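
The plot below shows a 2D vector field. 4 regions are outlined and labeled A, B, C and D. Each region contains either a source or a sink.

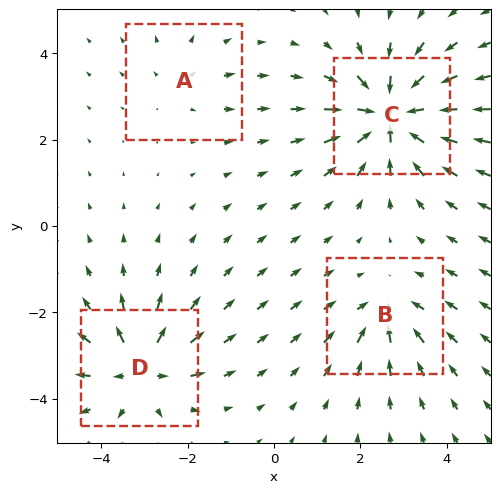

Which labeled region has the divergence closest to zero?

Divergence at each region's feature centre — A: about +3, B: about -4, C: about -8, D: about +6. Region A is closest to zero.

A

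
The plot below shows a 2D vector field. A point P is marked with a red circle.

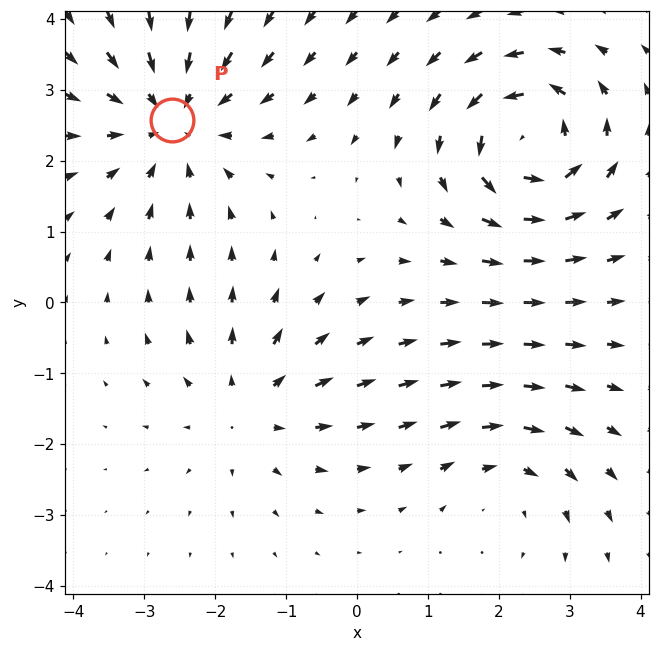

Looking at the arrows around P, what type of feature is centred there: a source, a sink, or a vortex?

At P (-2.6, 2.6) the arrows converge inward. Divergence about -4, curl ≈0 — negative divergence with near-zero curl is a sink.

sink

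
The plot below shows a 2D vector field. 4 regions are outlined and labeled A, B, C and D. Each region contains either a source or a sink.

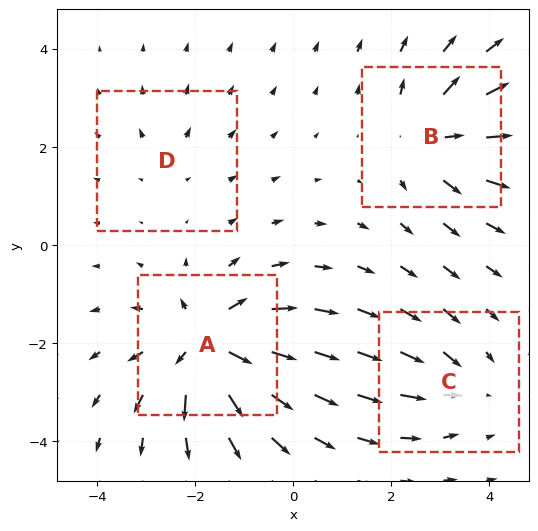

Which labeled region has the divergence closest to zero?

D

Divergence at each region's feature centre — A: about +8, B: about +6, C: about -4, D: about +2. Region D is closest to zero.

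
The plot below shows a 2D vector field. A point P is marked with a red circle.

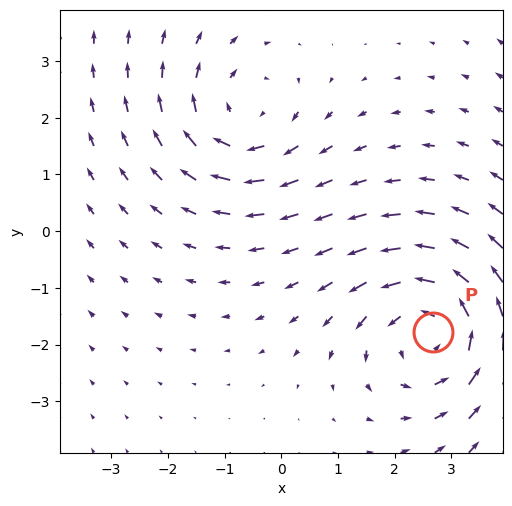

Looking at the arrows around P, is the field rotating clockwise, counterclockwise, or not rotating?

Near P at (2.7, -1.8) the arrows circulate counterclockwise. The curl (z-component) there is about +3; positive curl means counterclockwise rotation.

counterclockwise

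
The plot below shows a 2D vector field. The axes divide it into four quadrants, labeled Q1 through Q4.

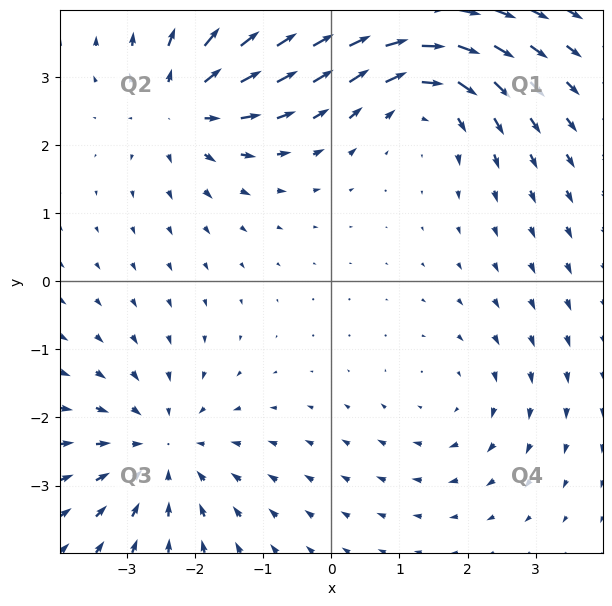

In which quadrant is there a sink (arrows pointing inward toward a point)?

The sink sits at approximately (-2.5, -2.5), which lies in quadrant Q3. The divergence there is about -4, negative as expected for a sink.

Q3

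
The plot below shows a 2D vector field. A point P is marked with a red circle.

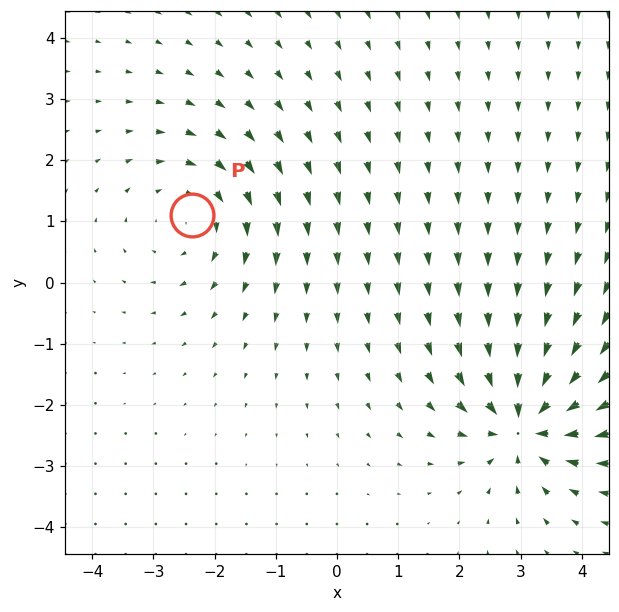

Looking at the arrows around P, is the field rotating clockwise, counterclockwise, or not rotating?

Near P at (-2.4, 1.1) the arrows circulate clockwise. The curl (z-component) there is about -3; negative curl means clockwise rotation.

clockwise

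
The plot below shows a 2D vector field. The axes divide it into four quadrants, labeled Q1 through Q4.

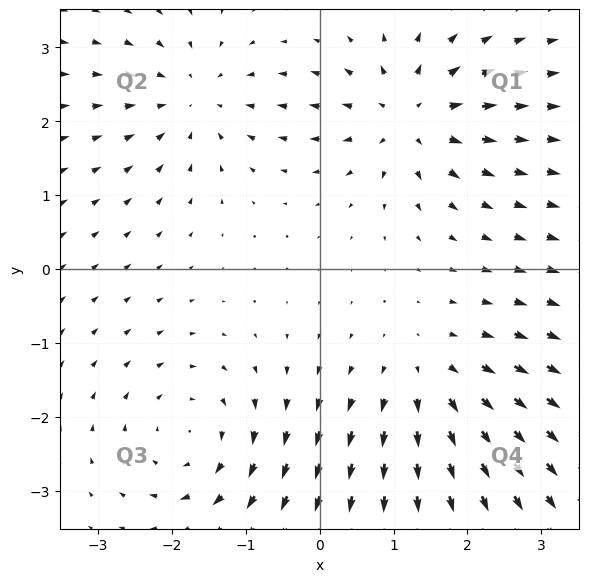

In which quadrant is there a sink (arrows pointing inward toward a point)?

The sink sits at approximately (-1.7, 2.3), which lies in quadrant Q2. The divergence there is about -4, negative as expected for a sink.

Q2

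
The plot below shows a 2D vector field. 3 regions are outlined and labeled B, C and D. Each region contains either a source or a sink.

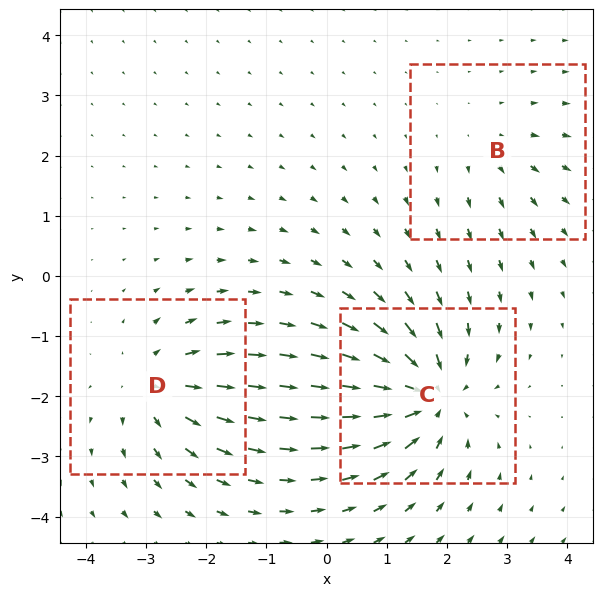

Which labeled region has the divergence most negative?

C

Divergence at each region's feature centre — B: about +2, C: about -6, D: about +4. Region C is most negative.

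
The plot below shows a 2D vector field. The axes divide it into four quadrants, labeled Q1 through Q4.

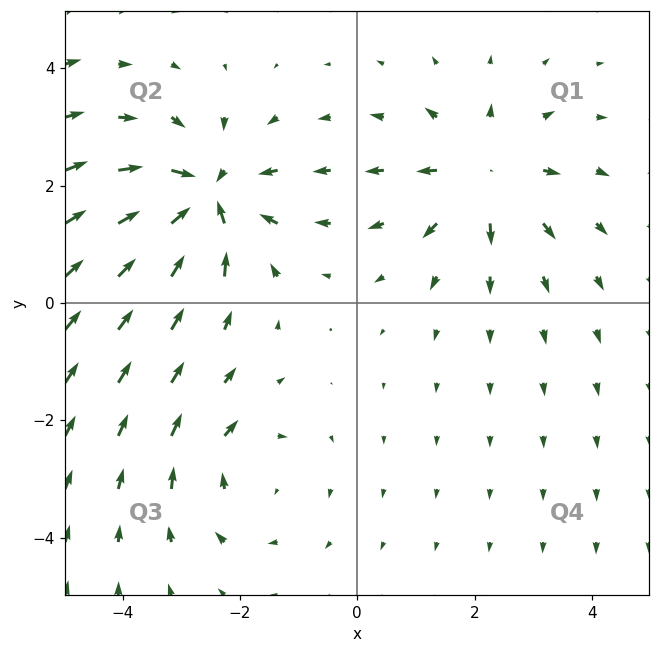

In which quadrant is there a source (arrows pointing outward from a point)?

Q1

The source sits at approximately (2.1, 2.2), which lies in quadrant Q1. The divergence there is about +4, positive as expected for a source.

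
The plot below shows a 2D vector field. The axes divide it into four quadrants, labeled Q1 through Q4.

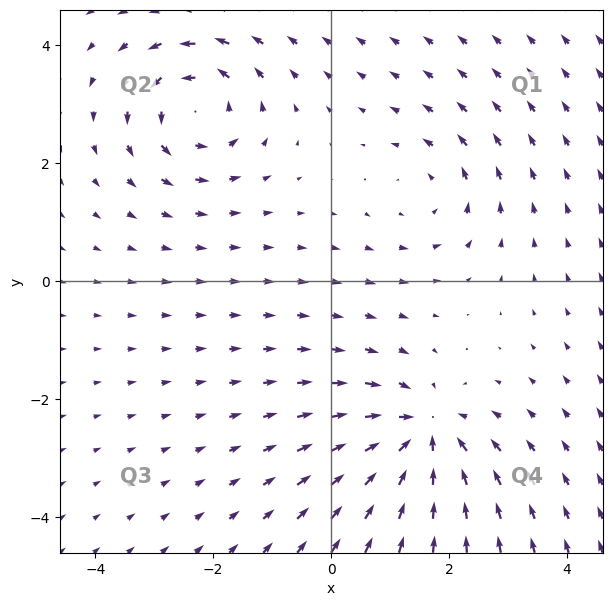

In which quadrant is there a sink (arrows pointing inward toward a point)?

Q4

The sink sits at approximately (1.5, -2.6), which lies in quadrant Q4. The divergence there is about -5, negative as expected for a sink.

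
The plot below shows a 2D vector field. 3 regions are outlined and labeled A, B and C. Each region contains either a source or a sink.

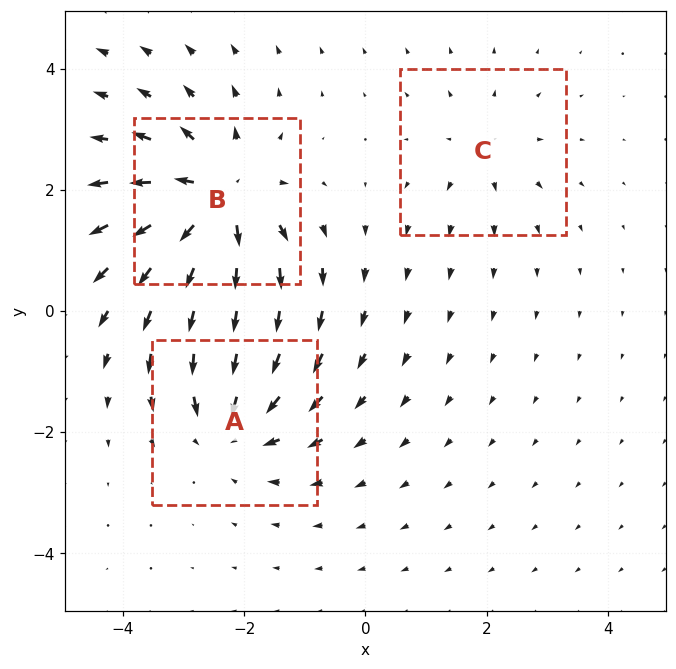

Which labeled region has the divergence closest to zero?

C

Divergence at each region's feature centre — A: about -4, B: about +5, C: about +2. Region C is closest to zero.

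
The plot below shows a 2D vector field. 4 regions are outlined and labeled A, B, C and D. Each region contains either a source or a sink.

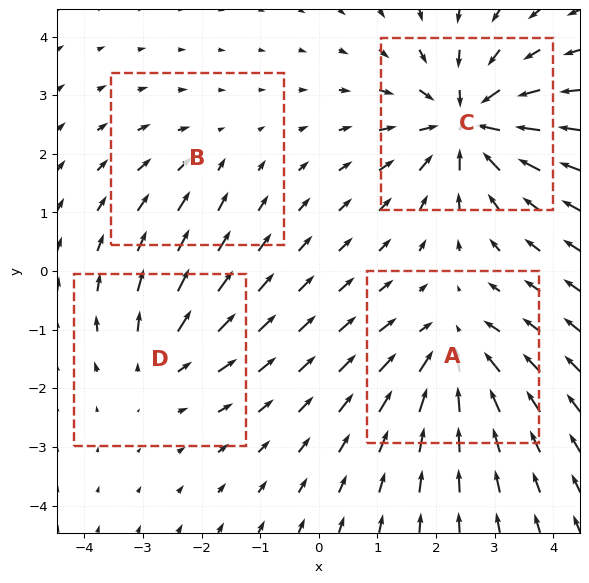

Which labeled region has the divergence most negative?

C

Divergence at each region's feature centre — A: about -5, B: about -2, C: about -7, D: about +4. Region C is most negative.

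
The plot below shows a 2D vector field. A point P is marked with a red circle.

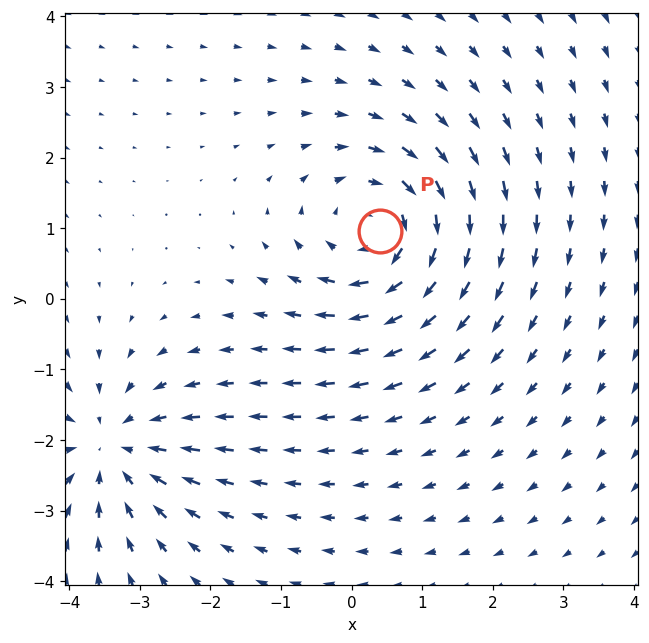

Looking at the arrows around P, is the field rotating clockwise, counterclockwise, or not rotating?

Near P at (0.4, 1.0) the arrows circulate clockwise. The curl (z-component) there is about -4; negative curl means clockwise rotation.

clockwise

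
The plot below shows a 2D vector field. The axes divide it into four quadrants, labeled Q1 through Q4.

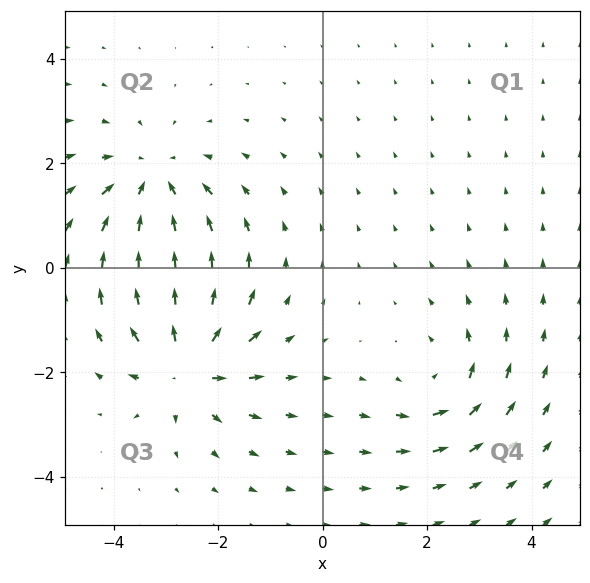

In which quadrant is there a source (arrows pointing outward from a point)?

The source sits at approximately (-2.6, -1.9), which lies in quadrant Q3. The divergence there is about +5, positive as expected for a source.

Q3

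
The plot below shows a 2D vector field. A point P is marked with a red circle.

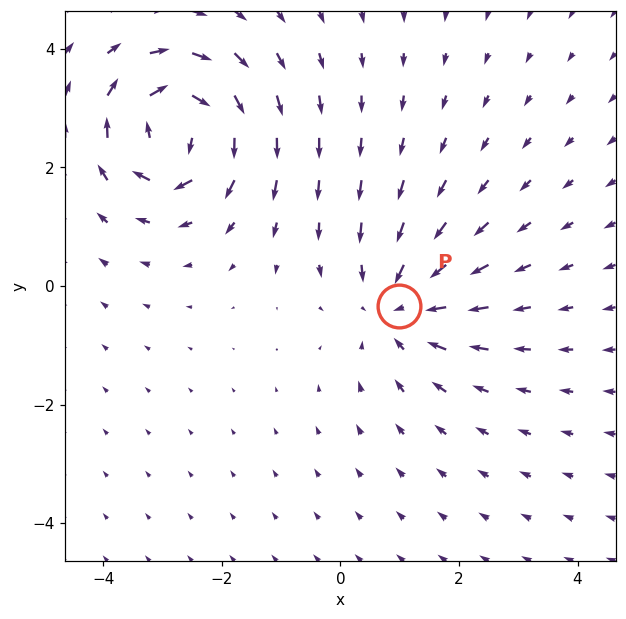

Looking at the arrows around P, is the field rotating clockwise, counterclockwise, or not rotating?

not rotating

Near P at (1.0, -0.3) the arrows show no circulation. The curl there is ≈0.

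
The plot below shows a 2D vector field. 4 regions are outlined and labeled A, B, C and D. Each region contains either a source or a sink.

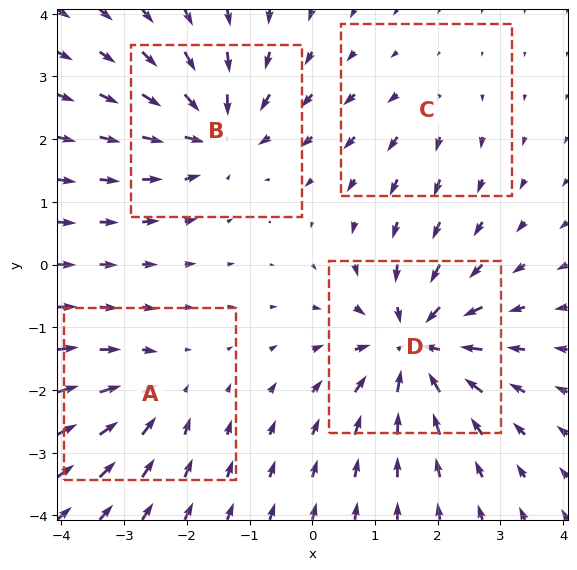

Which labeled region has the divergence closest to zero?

C

Divergence at each region's feature centre — A: about -4, B: about -6, C: about +2, D: about -7. Region C is closest to zero.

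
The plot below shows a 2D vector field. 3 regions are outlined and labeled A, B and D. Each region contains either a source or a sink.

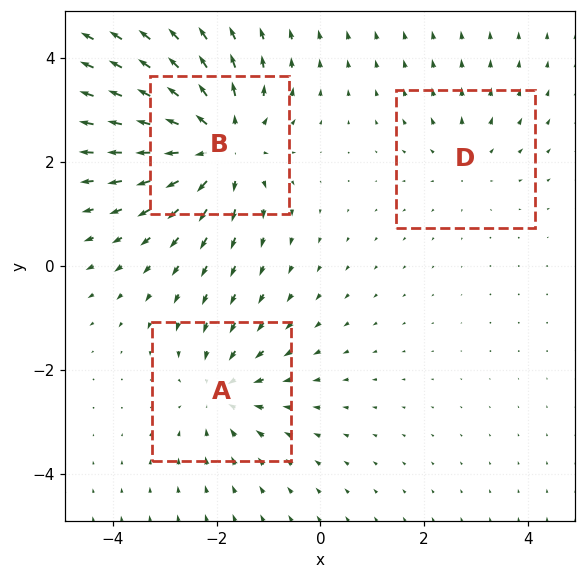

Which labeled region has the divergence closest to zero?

Divergence at each region's feature centre — A: about -3, B: about +5, D: about +2. Region D is closest to zero.

D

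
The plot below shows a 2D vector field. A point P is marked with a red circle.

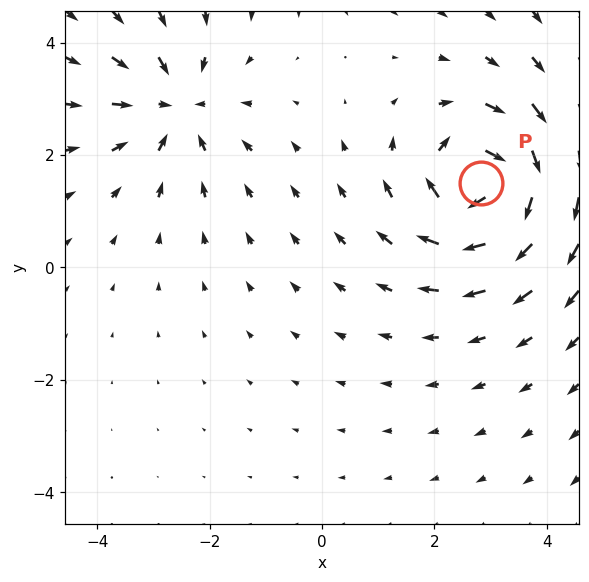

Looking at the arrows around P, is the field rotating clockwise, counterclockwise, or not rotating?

clockwise

Near P at (2.8, 1.5) the arrows circulate clockwise. The curl (z-component) there is about -4; negative curl means clockwise rotation.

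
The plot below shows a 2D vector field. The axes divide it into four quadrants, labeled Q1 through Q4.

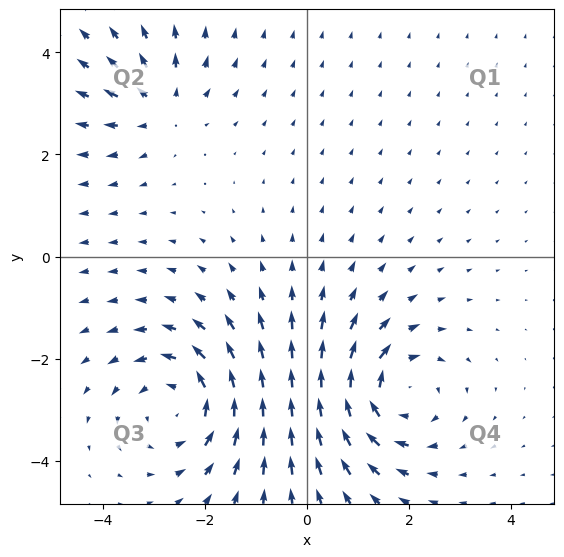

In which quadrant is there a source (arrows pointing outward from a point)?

The source sits at approximately (-2.9, 2.9), which lies in quadrant Q2. The divergence there is about +3, positive as expected for a source.

Q2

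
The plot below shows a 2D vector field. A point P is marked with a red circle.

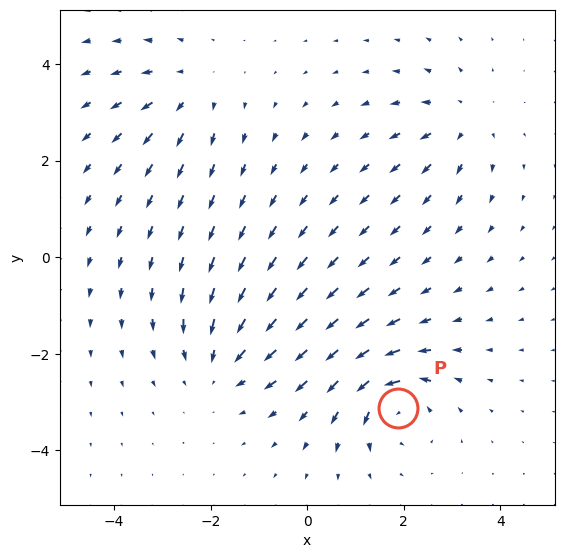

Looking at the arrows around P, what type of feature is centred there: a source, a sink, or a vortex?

vortex

At P (1.9, -3.1) the arrows circulate counterclockwise. Divergence ≈0, curl about +6 — near-zero divergence with nonzero curl is a vortex.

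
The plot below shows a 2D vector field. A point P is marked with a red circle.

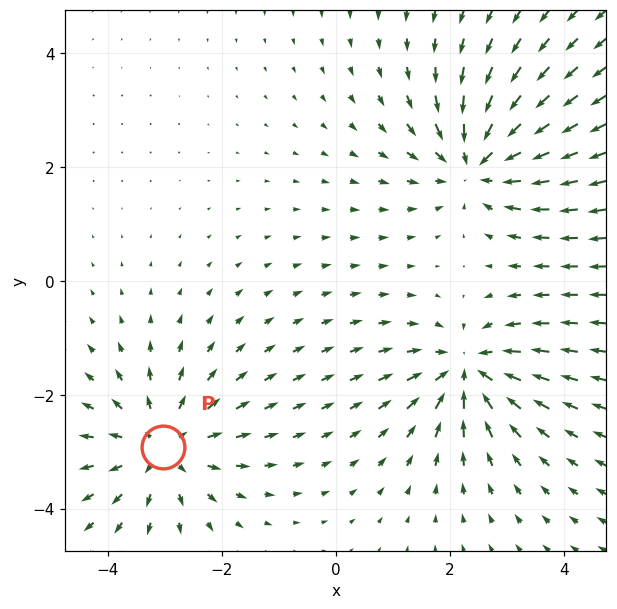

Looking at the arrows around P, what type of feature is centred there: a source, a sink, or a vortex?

source

At P (-3.0, -2.9) the arrows spread outward. Divergence about +5, curl ≈0 — positive divergence with near-zero curl is a source.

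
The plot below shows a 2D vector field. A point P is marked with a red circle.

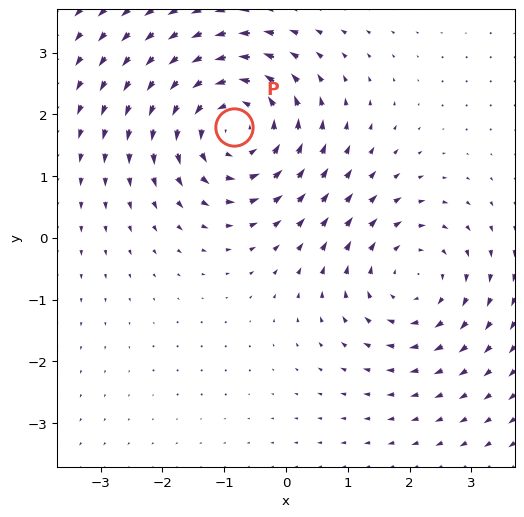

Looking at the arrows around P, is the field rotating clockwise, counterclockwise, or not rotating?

Near P at (-0.8, 1.8) the arrows circulate counterclockwise. The curl (z-component) there is about +5; positive curl means counterclockwise rotation.

counterclockwise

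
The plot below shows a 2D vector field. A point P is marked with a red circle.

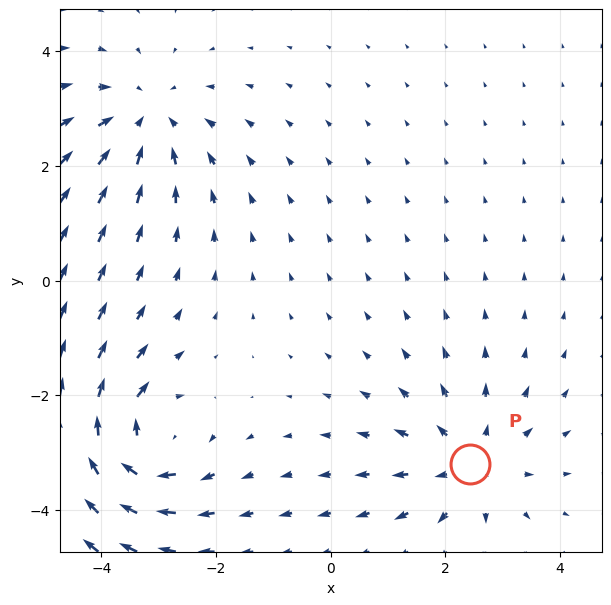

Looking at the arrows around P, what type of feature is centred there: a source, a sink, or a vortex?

source

At P (2.4, -3.2) the arrows spread outward. Divergence about +4, curl ≈0 — positive divergence with near-zero curl is a source.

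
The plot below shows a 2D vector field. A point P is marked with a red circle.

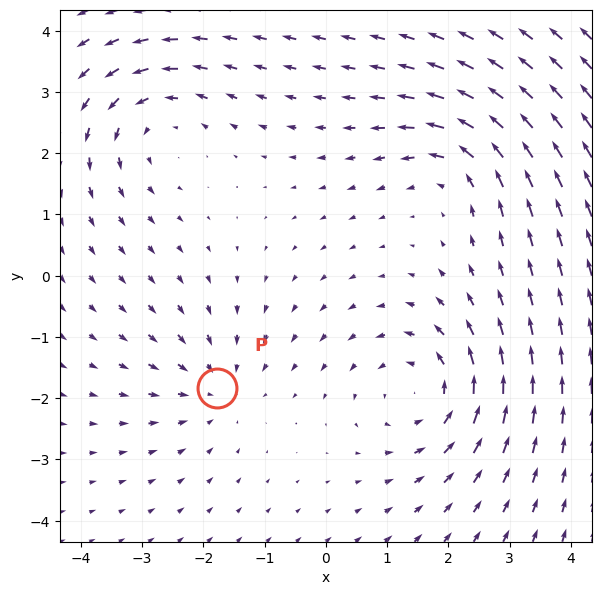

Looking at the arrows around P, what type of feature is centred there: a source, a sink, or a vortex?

sink

At P (-1.8, -1.8) the arrows converge inward. Divergence about -3, curl ≈0 — negative divergence with near-zero curl is a sink.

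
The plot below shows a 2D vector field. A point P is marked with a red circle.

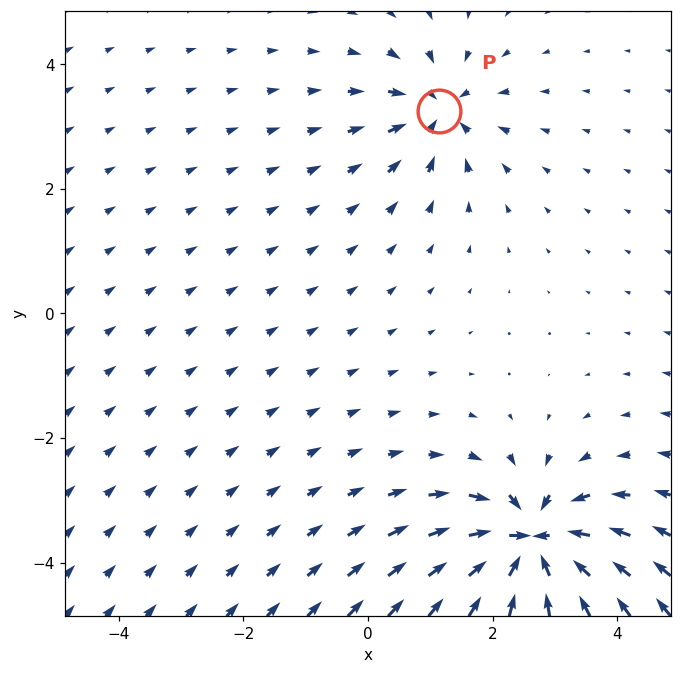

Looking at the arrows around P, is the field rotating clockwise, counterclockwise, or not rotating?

Near P at (1.1, 3.3) the arrows show no circulation. The curl there is ≈0.

not rotating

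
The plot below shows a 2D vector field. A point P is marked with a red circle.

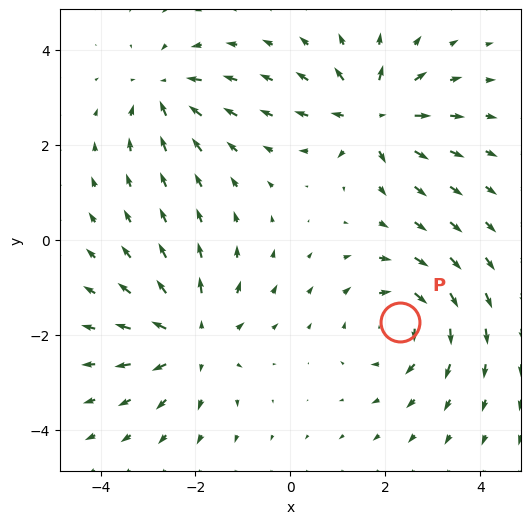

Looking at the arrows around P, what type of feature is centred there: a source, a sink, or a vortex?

At P (2.3, -1.7) the arrows circulate clockwise. Divergence ≈0, curl about -4 — near-zero divergence with nonzero curl is a vortex.

vortex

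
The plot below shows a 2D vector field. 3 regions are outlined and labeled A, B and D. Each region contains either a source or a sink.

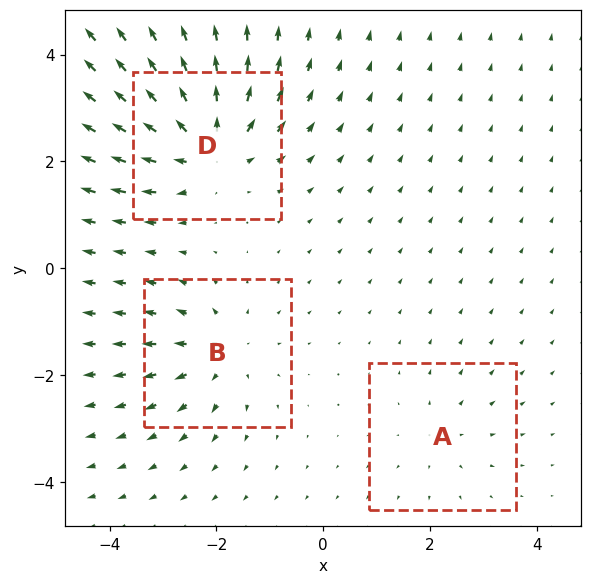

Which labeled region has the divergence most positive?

Divergence at each region's feature centre — A: about +2, B: about +4, D: about +5. Region D is most positive.

D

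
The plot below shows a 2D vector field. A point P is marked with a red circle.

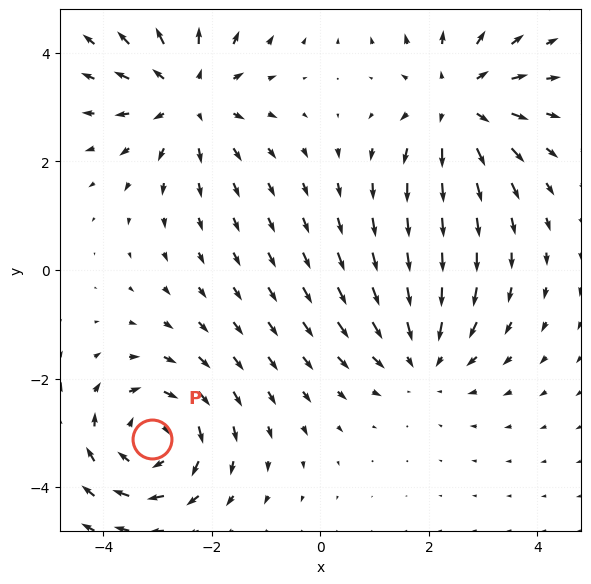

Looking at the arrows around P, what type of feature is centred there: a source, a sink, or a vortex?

At P (-3.1, -3.1) the arrows circulate clockwise. Divergence ≈0, curl about -4 — near-zero divergence with nonzero curl is a vortex.

vortex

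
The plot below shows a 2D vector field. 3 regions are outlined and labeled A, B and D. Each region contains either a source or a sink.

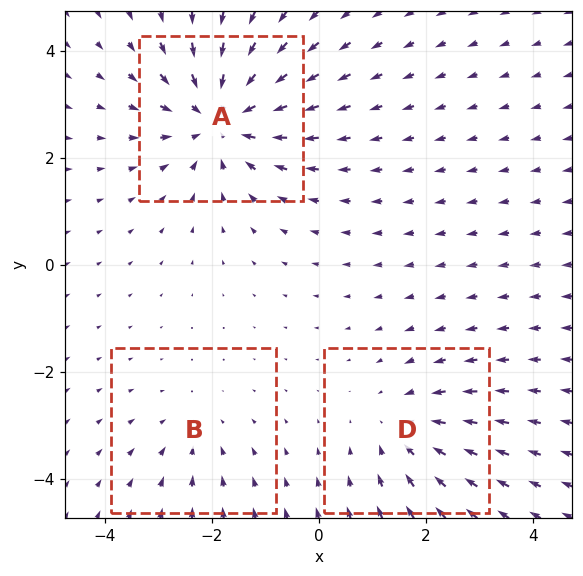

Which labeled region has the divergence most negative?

Divergence at each region's feature centre — A: about -5, B: about -2, D: about -3. Region A is most negative.

A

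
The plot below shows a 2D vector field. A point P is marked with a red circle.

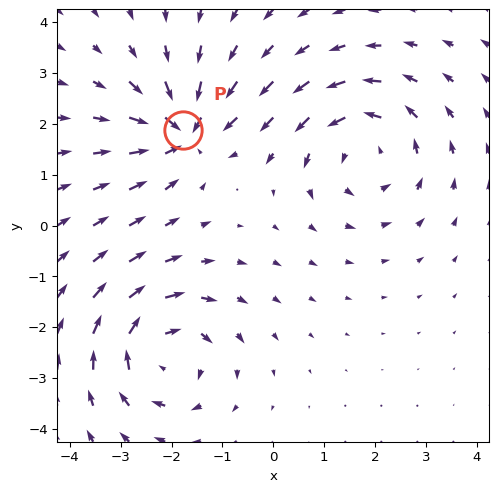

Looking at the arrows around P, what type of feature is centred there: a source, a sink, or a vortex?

At P (-1.8, 1.9) the arrows converge inward. Divergence about -6, curl ≈0 — negative divergence with near-zero curl is a sink.

sink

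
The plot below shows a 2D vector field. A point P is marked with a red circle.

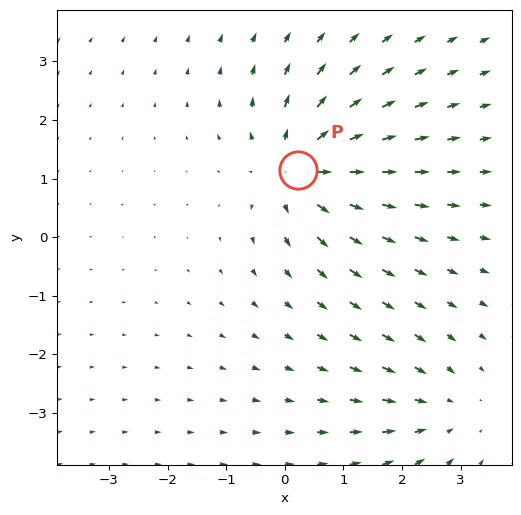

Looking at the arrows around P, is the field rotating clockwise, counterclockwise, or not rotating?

Near P at (0.2, 1.1) the arrows show no circulation. The curl there is ≈0.

not rotating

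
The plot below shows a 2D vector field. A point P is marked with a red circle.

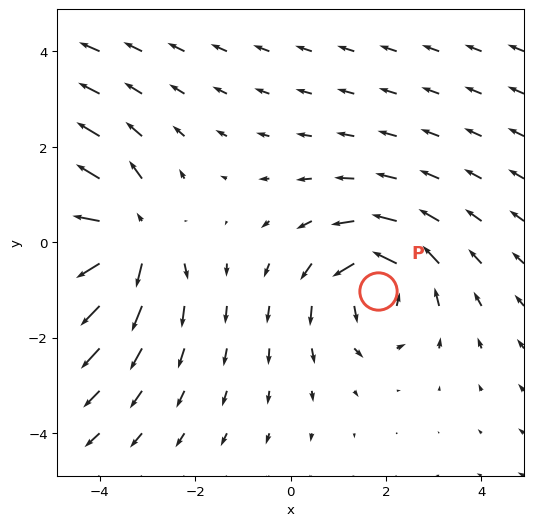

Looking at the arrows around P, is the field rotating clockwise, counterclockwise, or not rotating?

Near P at (1.8, -1.0) the arrows circulate counterclockwise. The curl (z-component) there is about +4; positive curl means counterclockwise rotation.

counterclockwise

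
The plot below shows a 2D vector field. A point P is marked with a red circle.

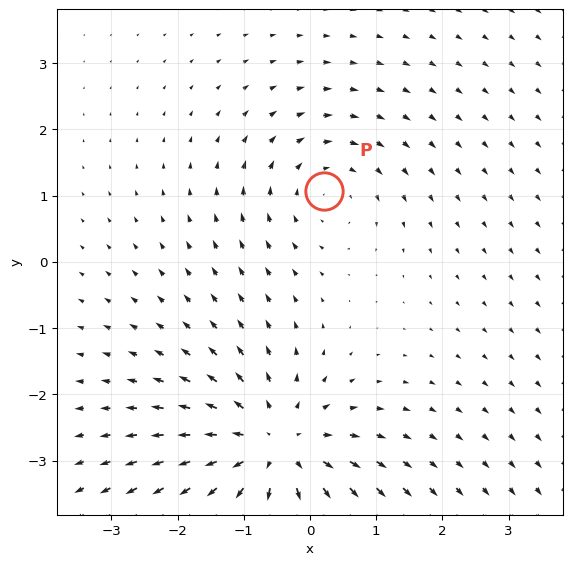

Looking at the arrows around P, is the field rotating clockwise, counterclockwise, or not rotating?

Near P at (0.2, 1.1) the arrows circulate clockwise. The curl (z-component) there is about -2; negative curl means clockwise rotation.

clockwise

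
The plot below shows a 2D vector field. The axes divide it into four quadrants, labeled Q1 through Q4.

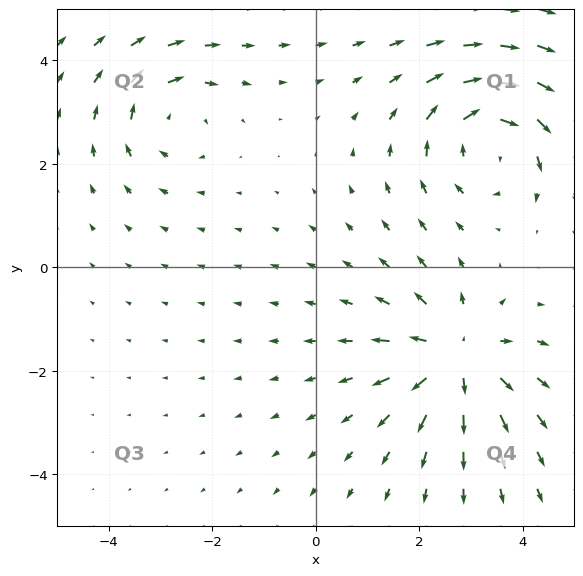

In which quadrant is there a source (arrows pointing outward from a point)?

The source sits at approximately (2.7, -1.7), which lies in quadrant Q4. The divergence there is about +4, positive as expected for a source.

Q4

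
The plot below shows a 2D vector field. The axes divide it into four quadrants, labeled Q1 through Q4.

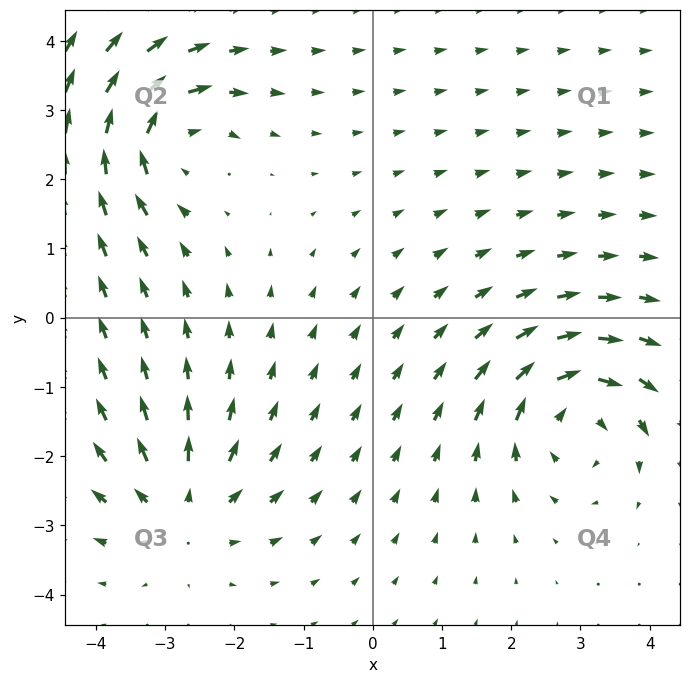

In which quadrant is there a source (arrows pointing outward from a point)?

Q3

The source sits at approximately (-2.7, -2.8), which lies in quadrant Q3. The divergence there is about +4, positive as expected for a source.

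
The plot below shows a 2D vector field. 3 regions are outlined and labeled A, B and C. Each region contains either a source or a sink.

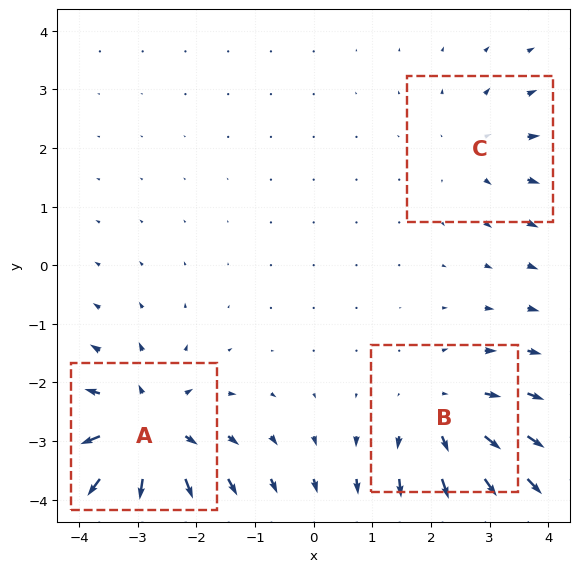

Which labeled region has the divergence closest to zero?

Divergence at each region's feature centre — A: about +5, B: about +3, C: about +2. Region C is closest to zero.

C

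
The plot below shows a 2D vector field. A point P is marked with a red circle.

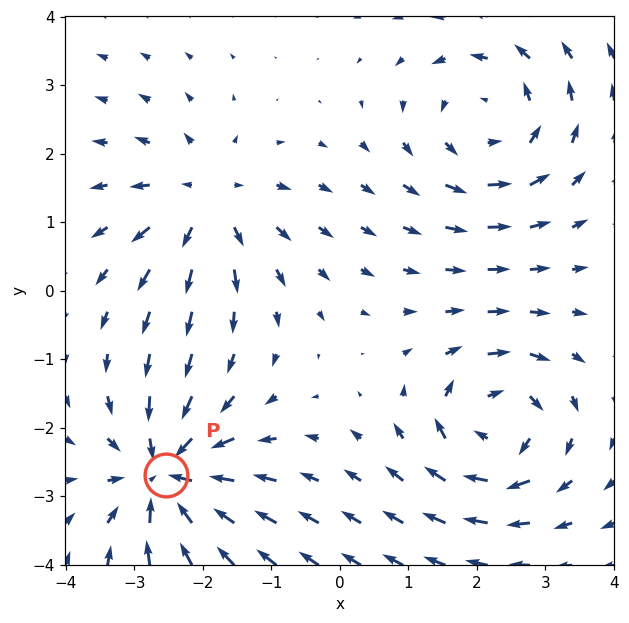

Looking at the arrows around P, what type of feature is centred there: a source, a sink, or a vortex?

sink

At P (-2.5, -2.7) the arrows converge inward. Divergence about -5, curl ≈0 — negative divergence with near-zero curl is a sink.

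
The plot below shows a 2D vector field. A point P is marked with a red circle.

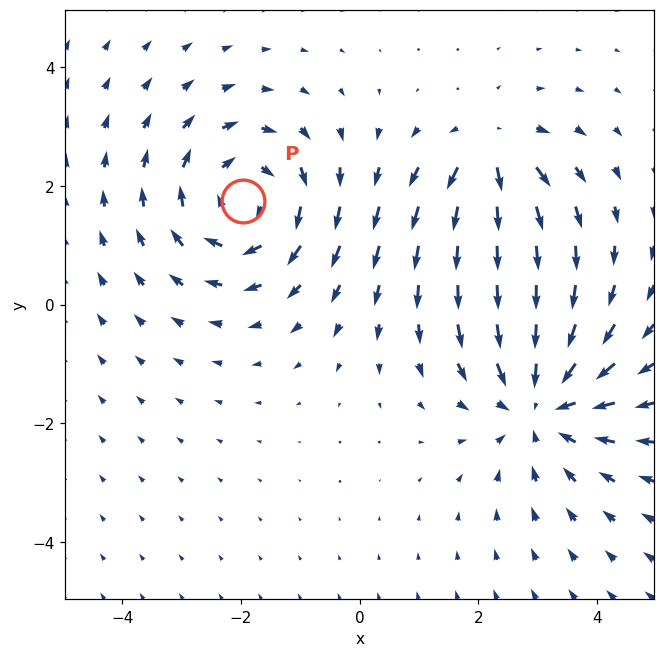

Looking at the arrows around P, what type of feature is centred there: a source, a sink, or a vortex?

vortex

At P (-2.0, 1.8) the arrows circulate clockwise. Divergence ≈0, curl about -4 — near-zero divergence with nonzero curl is a vortex.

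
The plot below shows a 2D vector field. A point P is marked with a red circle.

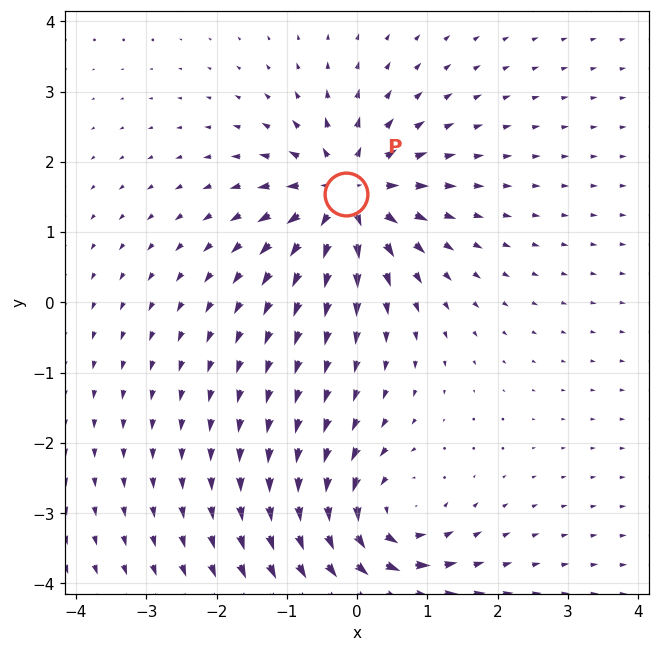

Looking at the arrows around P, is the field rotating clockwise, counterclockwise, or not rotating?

not rotating

Near P at (-0.2, 1.5) the arrows show no circulation. The curl there is ≈0.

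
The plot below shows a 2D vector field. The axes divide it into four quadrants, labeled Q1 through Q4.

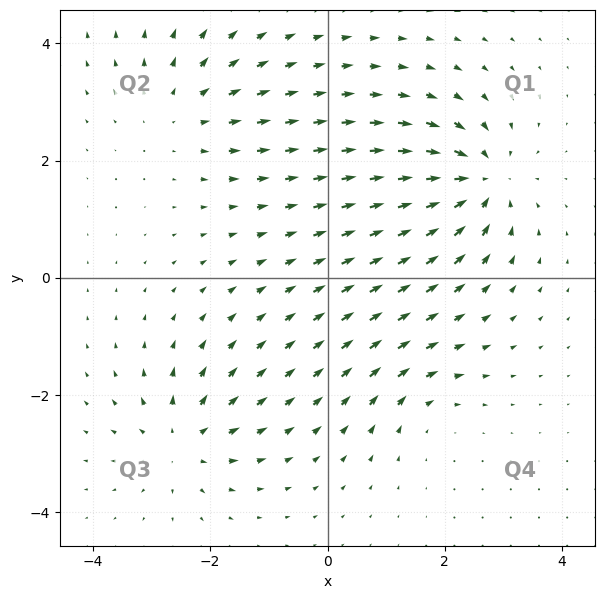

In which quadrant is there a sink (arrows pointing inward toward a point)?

Q1

The sink sits at approximately (2.6, 1.6), which lies in quadrant Q1. The divergence there is about -6, negative as expected for a sink.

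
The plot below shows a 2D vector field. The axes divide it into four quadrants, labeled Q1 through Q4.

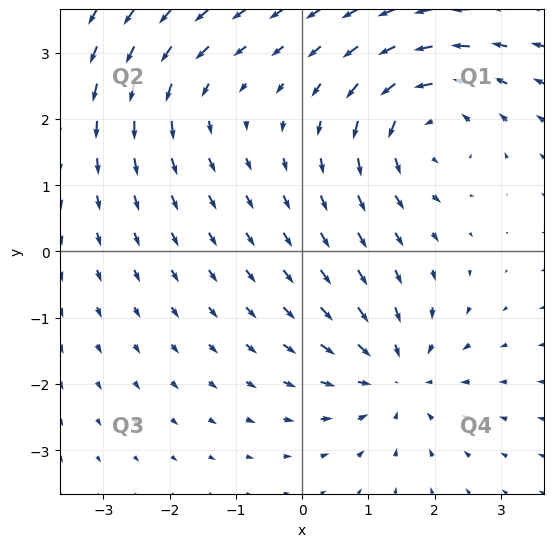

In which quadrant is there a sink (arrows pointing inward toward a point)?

The sink sits at approximately (1.4, -1.9), which lies in quadrant Q4. The divergence there is about -5, negative as expected for a sink.

Q4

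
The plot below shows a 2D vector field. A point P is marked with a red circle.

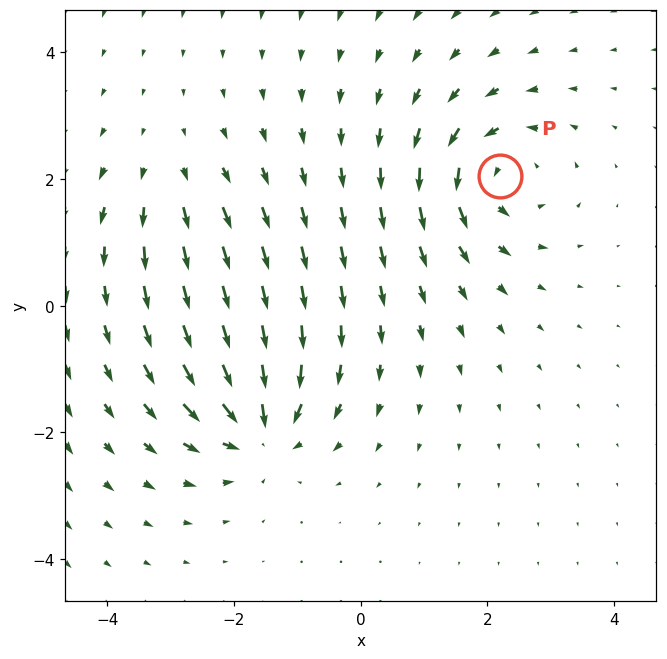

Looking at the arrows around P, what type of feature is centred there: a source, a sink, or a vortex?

vortex

At P (2.2, 2.0) the arrows circulate counterclockwise. Divergence ≈0, curl about +6 — near-zero divergence with nonzero curl is a vortex.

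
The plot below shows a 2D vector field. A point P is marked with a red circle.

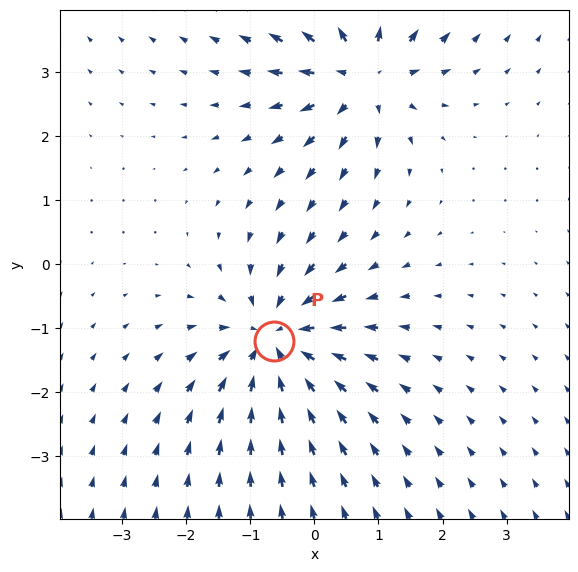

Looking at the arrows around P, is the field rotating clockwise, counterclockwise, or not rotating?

not rotating

Near P at (-0.6, -1.2) the arrows show no circulation. The curl there is ≈0.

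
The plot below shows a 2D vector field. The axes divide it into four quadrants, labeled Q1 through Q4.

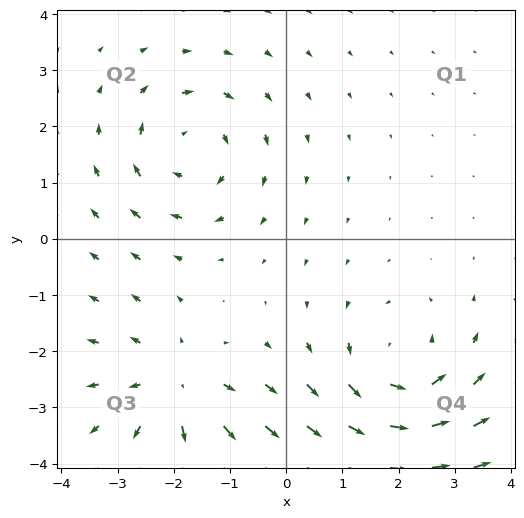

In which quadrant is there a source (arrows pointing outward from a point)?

The source sits at approximately (-2.0, -2.6), which lies in quadrant Q3. The divergence there is about +4, positive as expected for a source.

Q3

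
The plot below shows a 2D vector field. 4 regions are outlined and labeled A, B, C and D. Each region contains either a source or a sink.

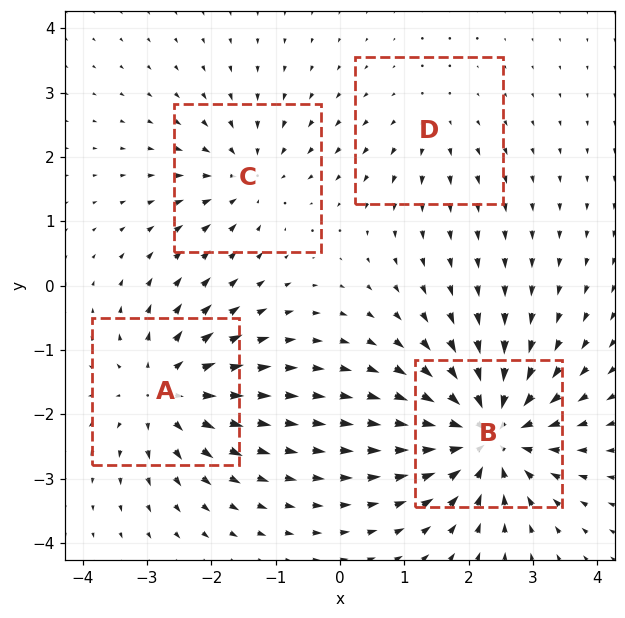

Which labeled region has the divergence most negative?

Divergence at each region's feature centre — A: about +5, B: about -8, C: about -4, D: about +2. Region B is most negative.

B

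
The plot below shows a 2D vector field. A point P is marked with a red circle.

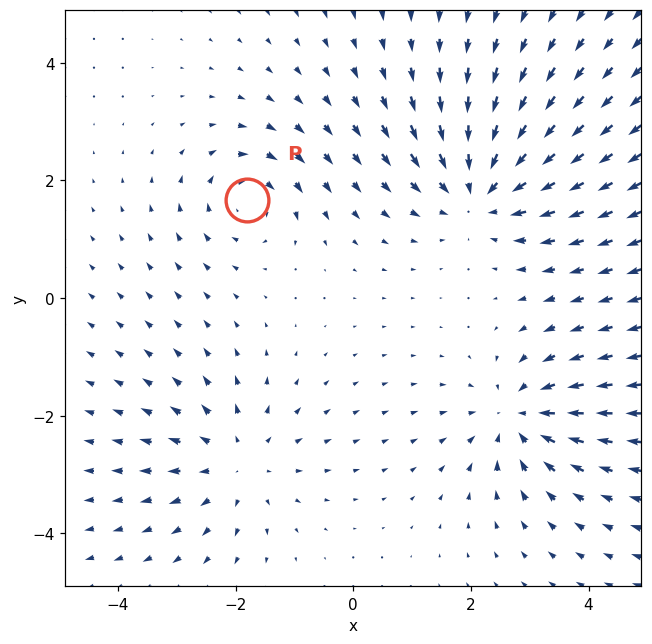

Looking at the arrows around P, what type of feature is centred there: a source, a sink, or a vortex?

At P (-1.8, 1.7) the arrows circulate clockwise. Divergence ≈0, curl about -4 — near-zero divergence with nonzero curl is a vortex.

vortex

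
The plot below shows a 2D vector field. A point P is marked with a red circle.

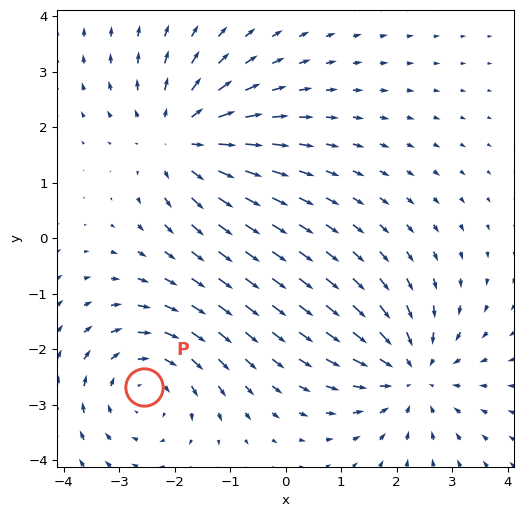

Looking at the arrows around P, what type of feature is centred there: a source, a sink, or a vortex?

At P (-2.6, -2.7) the arrows circulate clockwise. Divergence ≈0, curl about -3 — near-zero divergence with nonzero curl is a vortex.

vortex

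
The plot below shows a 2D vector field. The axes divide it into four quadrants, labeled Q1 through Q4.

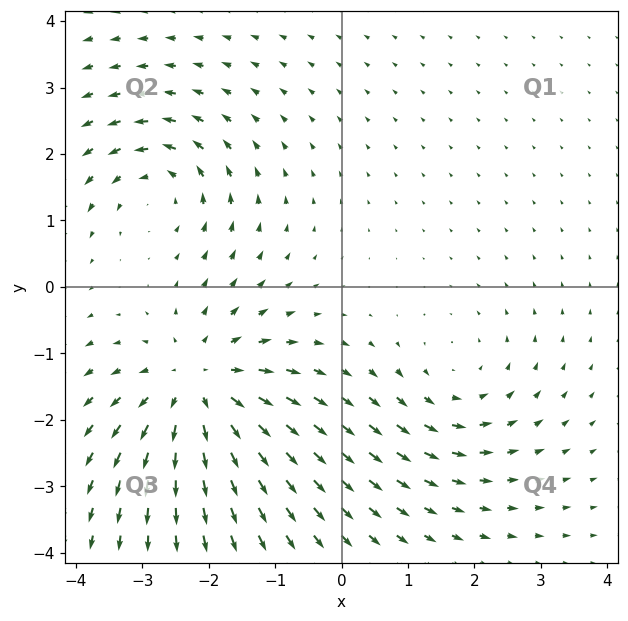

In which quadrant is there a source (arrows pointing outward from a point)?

Q3

The source sits at approximately (-2.1, -1.5), which lies in quadrant Q3. The divergence there is about +5, positive as expected for a source.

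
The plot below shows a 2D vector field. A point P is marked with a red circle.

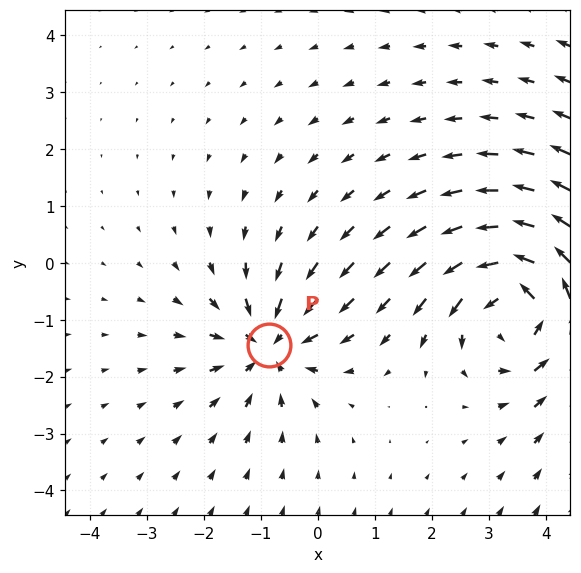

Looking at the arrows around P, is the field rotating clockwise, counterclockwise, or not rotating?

not rotating

Near P at (-0.9, -1.4) the arrows show no circulation. The curl there is ≈0.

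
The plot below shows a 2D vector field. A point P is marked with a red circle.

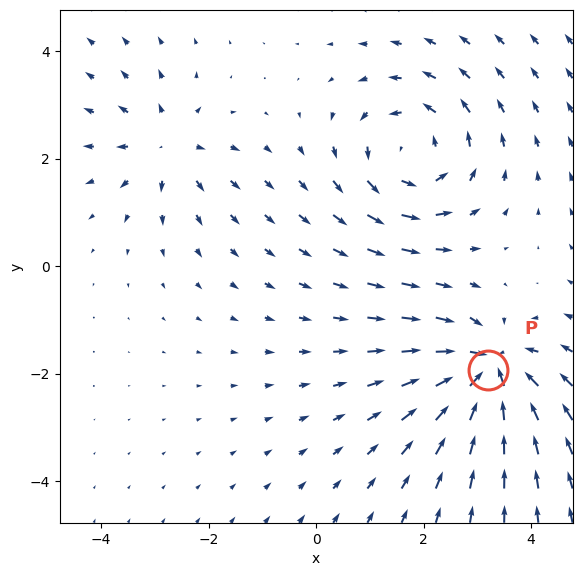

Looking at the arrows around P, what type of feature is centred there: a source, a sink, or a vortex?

sink

At P (3.2, -1.9) the arrows converge inward. Divergence about -7, curl ≈0 — negative divergence with near-zero curl is a sink.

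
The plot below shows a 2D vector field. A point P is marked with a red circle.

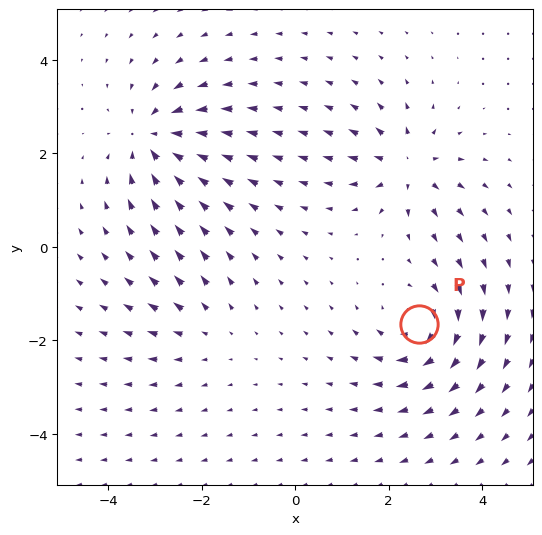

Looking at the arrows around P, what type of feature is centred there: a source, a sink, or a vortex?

At P (2.6, -1.6) the arrows circulate clockwise. Divergence ≈0, curl about -6 — near-zero divergence with nonzero curl is a vortex.

vortex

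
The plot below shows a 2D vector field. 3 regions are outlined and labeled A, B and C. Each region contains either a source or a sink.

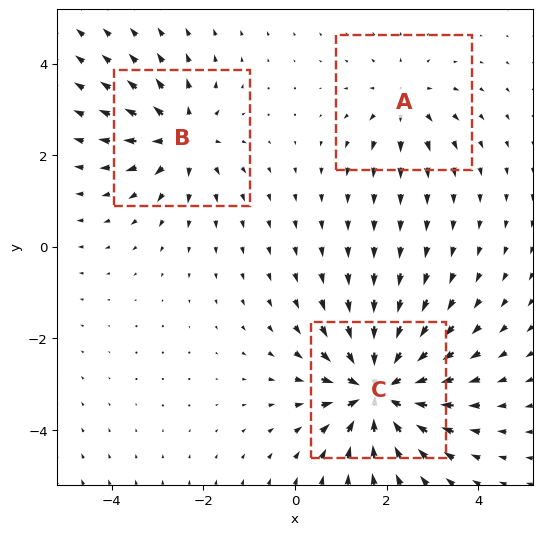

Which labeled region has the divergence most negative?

Divergence at each region's feature centre — A: about +3, B: about +4, C: about -6. Region C is most negative.

C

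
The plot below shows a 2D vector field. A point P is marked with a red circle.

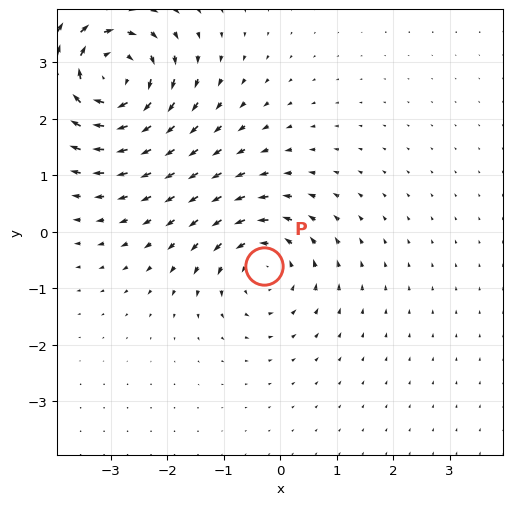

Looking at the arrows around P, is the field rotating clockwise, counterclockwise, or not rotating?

counterclockwise

Near P at (-0.3, -0.6) the arrows circulate counterclockwise. The curl (z-component) there is about +3; positive curl means counterclockwise rotation.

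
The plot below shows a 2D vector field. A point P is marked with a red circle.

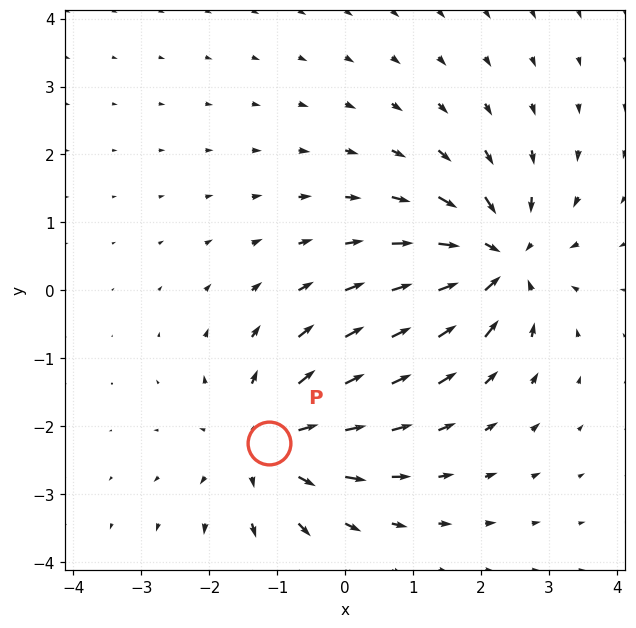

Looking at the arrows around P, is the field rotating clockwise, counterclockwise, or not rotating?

Near P at (-1.1, -2.2) the arrows show no circulation. The curl there is ≈0.

not rotating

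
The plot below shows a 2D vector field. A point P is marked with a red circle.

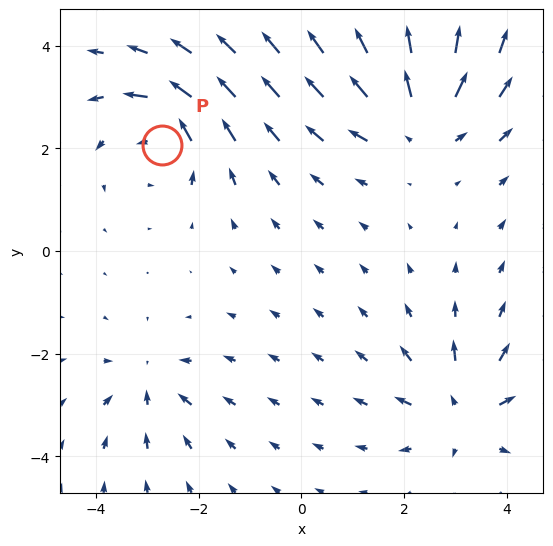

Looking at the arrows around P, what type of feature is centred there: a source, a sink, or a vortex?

At P (-2.7, 2.1) the arrows circulate counterclockwise. Divergence ≈0, curl about +5 — near-zero divergence with nonzero curl is a vortex.

vortex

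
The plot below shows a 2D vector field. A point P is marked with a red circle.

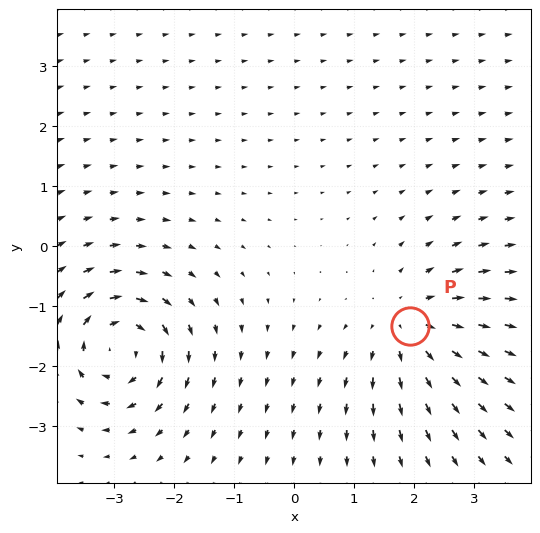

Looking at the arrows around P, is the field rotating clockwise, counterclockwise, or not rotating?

Near P at (1.9, -1.3) the arrows show no circulation. The curl there is ≈0.

not rotating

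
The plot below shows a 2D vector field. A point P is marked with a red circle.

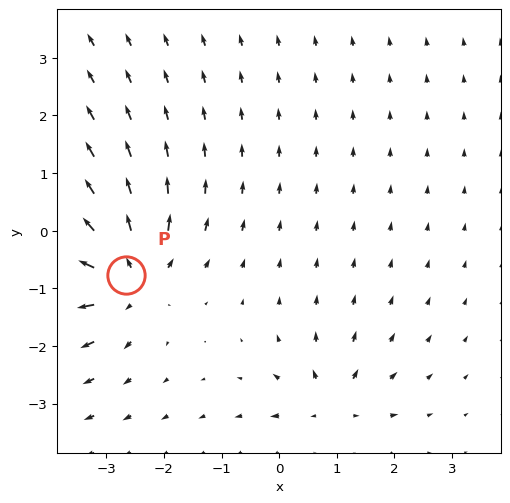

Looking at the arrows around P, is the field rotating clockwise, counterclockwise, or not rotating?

not rotating

Near P at (-2.7, -0.8) the arrows show no circulation. The curl there is ≈0.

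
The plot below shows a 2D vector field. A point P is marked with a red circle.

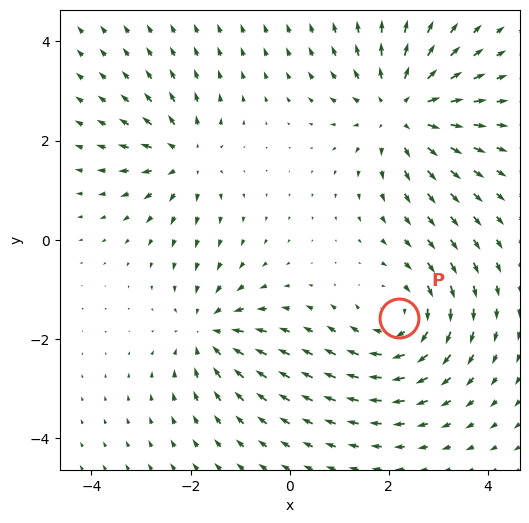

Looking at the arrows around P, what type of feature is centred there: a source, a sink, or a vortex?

vortex

At P (2.2, -1.6) the arrows circulate clockwise. Divergence ≈0, curl about -4 — near-zero divergence with nonzero curl is a vortex.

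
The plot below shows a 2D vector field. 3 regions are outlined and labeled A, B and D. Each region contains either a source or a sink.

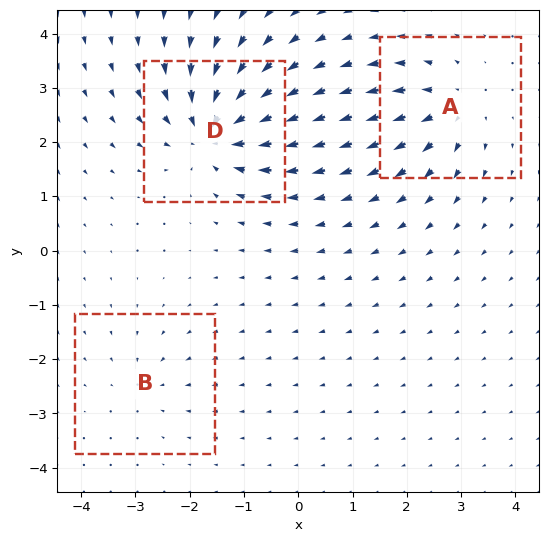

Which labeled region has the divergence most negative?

Divergence at each region's feature centre — A: about +4, B: about -2, D: about -6. Region D is most negative.

D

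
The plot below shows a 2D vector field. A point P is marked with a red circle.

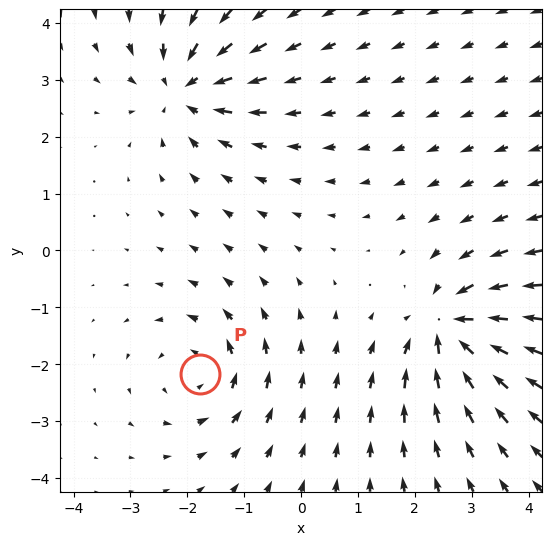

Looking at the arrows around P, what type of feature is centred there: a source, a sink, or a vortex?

At P (-1.8, -2.2) the arrows circulate counterclockwise. Divergence ≈0, curl about +4 — near-zero divergence with nonzero curl is a vortex.

vortex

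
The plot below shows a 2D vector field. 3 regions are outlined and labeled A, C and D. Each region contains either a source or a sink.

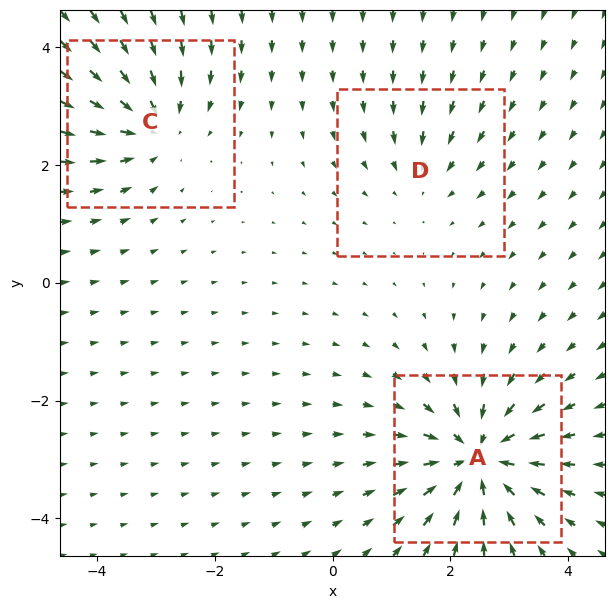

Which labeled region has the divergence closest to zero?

Divergence at each region's feature centre — A: about -5, C: about -4, D: about -2. Region D is closest to zero.

D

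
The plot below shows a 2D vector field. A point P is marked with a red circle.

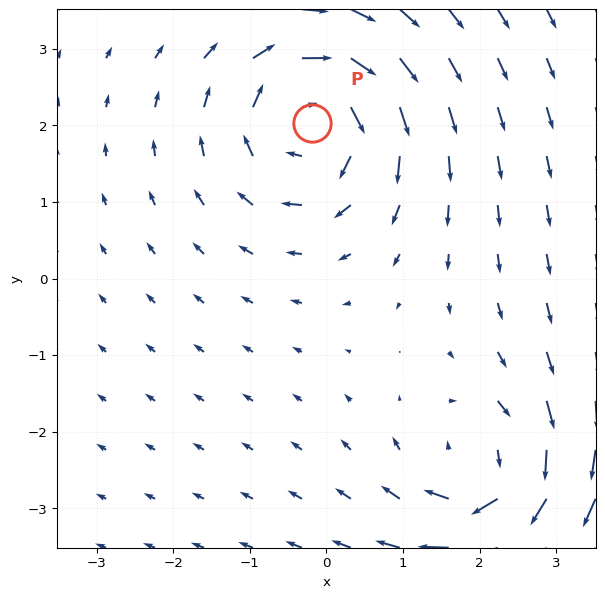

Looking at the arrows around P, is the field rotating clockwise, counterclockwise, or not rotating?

Near P at (-0.2, 2.0) the arrows circulate clockwise. The curl (z-component) there is about -4; negative curl means clockwise rotation.

clockwise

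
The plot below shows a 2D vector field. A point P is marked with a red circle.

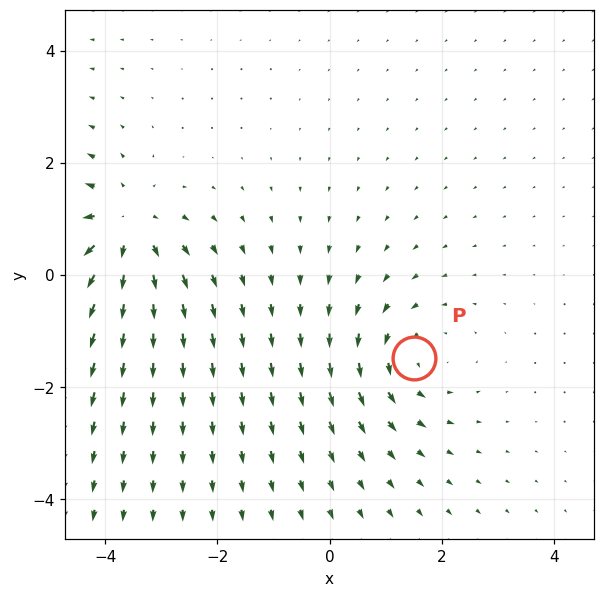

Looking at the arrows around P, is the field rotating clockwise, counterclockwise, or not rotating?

counterclockwise

Near P at (1.5, -1.5) the arrows circulate counterclockwise. The curl (z-component) there is about +3; positive curl means counterclockwise rotation.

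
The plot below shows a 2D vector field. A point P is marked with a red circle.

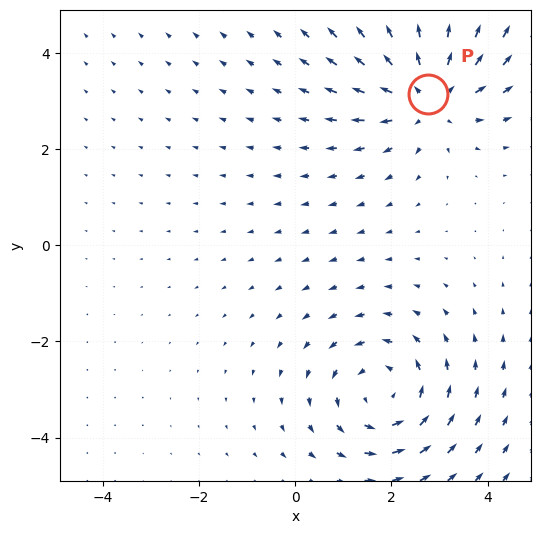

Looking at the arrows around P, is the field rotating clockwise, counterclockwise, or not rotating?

Near P at (2.8, 3.1) the arrows show no circulation. The curl there is ≈0.

not rotating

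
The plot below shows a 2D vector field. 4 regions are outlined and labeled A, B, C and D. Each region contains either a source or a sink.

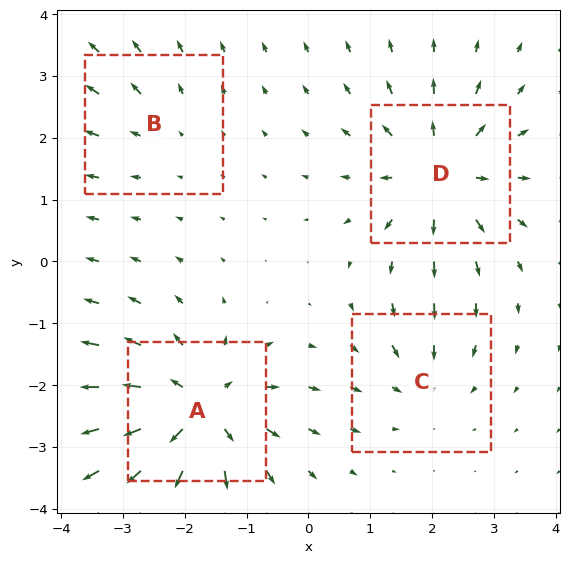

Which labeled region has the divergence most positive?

Divergence at each region's feature centre — A: about +7, B: about +2, C: about -4, D: about +6. Region A is most positive.

A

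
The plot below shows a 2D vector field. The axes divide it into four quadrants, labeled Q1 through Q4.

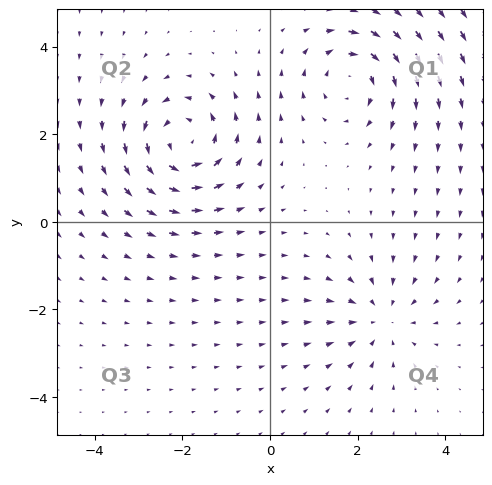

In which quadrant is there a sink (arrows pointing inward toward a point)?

Q4

The sink sits at approximately (2.5, -2.2), which lies in quadrant Q4. The divergence there is about -3, negative as expected for a sink.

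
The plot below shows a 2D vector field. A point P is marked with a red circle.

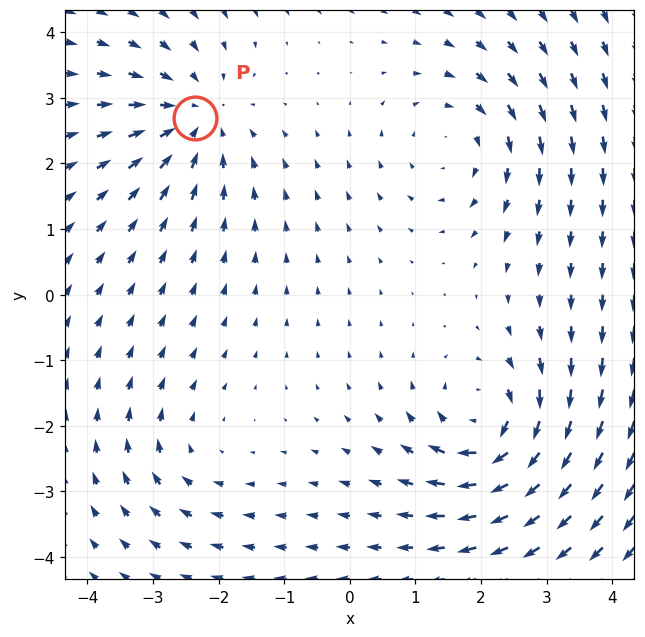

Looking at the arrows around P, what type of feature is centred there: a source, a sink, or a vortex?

sink

At P (-2.4, 2.7) the arrows converge inward. Divergence about -4, curl ≈0 — negative divergence with near-zero curl is a sink.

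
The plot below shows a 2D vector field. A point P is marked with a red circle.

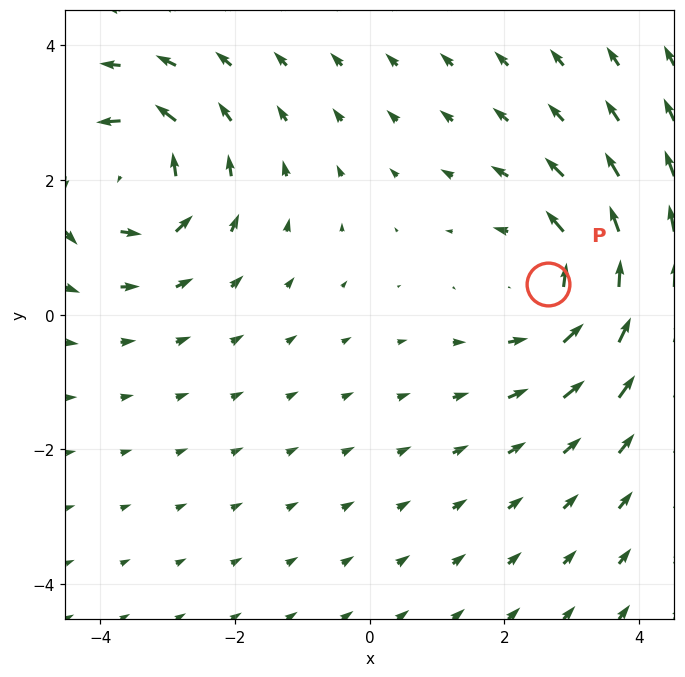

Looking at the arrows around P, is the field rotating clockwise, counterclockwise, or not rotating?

counterclockwise

Near P at (2.6, 0.5) the arrows circulate counterclockwise. The curl (z-component) there is about +2; positive curl means counterclockwise rotation.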